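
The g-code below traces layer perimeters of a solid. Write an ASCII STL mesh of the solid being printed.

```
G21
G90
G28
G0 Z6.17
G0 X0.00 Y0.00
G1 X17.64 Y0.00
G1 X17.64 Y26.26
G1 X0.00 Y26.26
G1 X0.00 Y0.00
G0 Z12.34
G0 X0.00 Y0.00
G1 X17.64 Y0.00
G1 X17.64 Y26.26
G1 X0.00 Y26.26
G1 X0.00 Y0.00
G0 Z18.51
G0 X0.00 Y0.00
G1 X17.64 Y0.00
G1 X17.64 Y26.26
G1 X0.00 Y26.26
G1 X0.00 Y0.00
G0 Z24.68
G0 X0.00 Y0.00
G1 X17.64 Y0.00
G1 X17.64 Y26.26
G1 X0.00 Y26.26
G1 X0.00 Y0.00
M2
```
solid part
  facet normal 0.0000 0.0000 -1.0000
    outer loop
      vertex 17.64 26.26 0.00
      vertex 17.64 0.00 0.00
      vertex 0.00 0.00 0.00
    endloop
  endfacet
  facet normal 0.0000 0.0000 -1.0000
    outer loop
      vertex 0.00 26.26 0.00
      vertex 17.64 26.26 0.00
      vertex 0.00 0.00 0.00
    endloop
  endfacet
  facet normal 0.0000 0.0000 1.0000
    outer loop
      vertex 0.00 0.00 24.68
      vertex 17.64 0.00 24.68
      vertex 17.64 26.26 24.68
    endloop
  endfacet
  facet normal 0.0000 0.0000 1.0000
    outer loop
      vertex 0.00 0.00 24.68
      vertex 17.64 26.26 24.68
      vertex 0.00 26.26 24.68
    endloop
  endfacet
  facet normal 0.0000 -1.0000 0.0000
    outer loop
      vertex 0.00 0.00 0.00
      vertex 17.64 0.00 0.00
      vertex 17.64 0.00 24.68
    endloop
  endfacet
  facet normal 0.0000 -1.0000 0.0000
    outer loop
      vertex 0.00 0.00 0.00
      vertex 17.64 0.00 24.68
      vertex 0.00 0.00 24.68
    endloop
  endfacet
  facet normal 0.0000 1.0000 0.0000
    outer loop
      vertex 17.64 26.26 24.68
      vertex 17.64 26.26 0.00
      vertex 0.00 26.26 0.00
    endloop
  endfacet
  facet normal 0.0000 1.0000 0.0000
    outer loop
      vertex 0.00 26.26 24.68
      vertex 17.64 26.26 24.68
      vertex 0.00 26.26 0.00
    endloop
  endfacet
  facet normal -1.0000 0.0000 0.0000
    outer loop
      vertex 0.00 26.26 24.68
      vertex 0.00 26.26 0.00
      vertex 0.00 0.00 0.00
    endloop
  endfacet
  facet normal -1.0000 0.0000 0.0000
    outer loop
      vertex 0.00 0.00 24.68
      vertex 0.00 26.26 24.68
      vertex 0.00 0.00 0.00
    endloop
  endfacet
  facet normal 1.0000 0.0000 0.0000
    outer loop
      vertex 17.64 0.00 0.00
      vertex 17.64 26.26 0.00
      vertex 17.64 26.26 24.68
    endloop
  endfacet
  facet normal 1.0000 0.0000 0.0000
    outer loop
      vertex 17.64 0.00 0.00
      vertex 17.64 26.26 24.68
      vertex 17.64 0.00 24.68
    endloop
  endfacet
endsolid part

The G0 Z moves step by Δz≈6.17 mm. Every layer's G1 loop is the same polygon, so the solid is a straight extrusion of it from z=0 to z≈24.7. Closing with flat bottom and top caps and triangulating gives 12 facets — a rectangular box, roughly 17.6 × 26.3 mm footprint and 24.7 mm tall.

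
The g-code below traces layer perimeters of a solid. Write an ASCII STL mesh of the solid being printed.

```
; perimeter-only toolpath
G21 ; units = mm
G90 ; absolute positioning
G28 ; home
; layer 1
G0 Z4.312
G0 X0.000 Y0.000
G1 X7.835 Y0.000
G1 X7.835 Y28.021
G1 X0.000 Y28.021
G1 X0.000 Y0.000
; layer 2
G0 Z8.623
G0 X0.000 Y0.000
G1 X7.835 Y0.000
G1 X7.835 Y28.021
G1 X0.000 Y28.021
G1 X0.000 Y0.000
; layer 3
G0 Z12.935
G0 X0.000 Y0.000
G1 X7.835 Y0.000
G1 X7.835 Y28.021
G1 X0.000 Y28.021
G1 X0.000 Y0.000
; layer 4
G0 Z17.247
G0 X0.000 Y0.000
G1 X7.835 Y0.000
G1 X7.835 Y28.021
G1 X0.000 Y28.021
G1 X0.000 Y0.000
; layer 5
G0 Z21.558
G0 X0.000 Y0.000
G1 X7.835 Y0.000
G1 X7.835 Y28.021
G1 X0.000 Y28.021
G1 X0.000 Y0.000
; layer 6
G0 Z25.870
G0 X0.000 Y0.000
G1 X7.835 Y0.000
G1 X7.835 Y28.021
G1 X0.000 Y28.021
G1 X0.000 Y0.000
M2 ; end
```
solid part
  facet normal 0.0000 0.0000 -1.0000
    outer loop
      vertex 7.835 28.021 0.000
      vertex 7.835 0.000 0.000
      vertex 0.000 0.000 0.000
    endloop
  endfacet
  facet normal 0.0000 0.0000 -1.0000
    outer loop
      vertex 0.000 28.021 0.000
      vertex 7.835 28.021 0.000
      vertex 0.000 0.000 0.000
    endloop
  endfacet
  facet normal 0.0000 0.0000 1.0000
    outer loop
      vertex 0.000 0.000 25.870
      vertex 7.835 0.000 25.870
      vertex 7.835 28.021 25.870
    endloop
  endfacet
  facet normal 0.0000 0.0000 1.0000
    outer loop
      vertex 0.000 0.000 25.870
      vertex 7.835 28.021 25.870
      vertex 0.000 28.021 25.870
    endloop
  endfacet
  facet normal 0.0000 -1.0000 0.0000
    outer loop
      vertex 0.000 0.000 0.000
      vertex 7.835 0.000 0.000
      vertex 7.835 0.000 25.870
    endloop
  endfacet
  facet normal 0.0000 -1.0000 0.0000
    outer loop
      vertex 0.000 0.000 0.000
      vertex 7.835 0.000 25.870
      vertex 0.000 0.000 25.870
    endloop
  endfacet
  facet normal 0.0000 1.0000 0.0000
    outer loop
      vertex 7.835 28.021 25.870
      vertex 7.835 28.021 0.000
      vertex 0.000 28.021 0.000
    endloop
  endfacet
  facet normal 0.0000 1.0000 0.0000
    outer loop
      vertex 0.000 28.021 25.870
      vertex 7.835 28.021 25.870
      vertex 0.000 28.021 0.000
    endloop
  endfacet
  facet normal -1.0000 0.0000 0.0000
    outer loop
      vertex 0.000 28.021 25.870
      vertex 0.000 28.021 0.000
      vertex 0.000 0.000 0.000
    endloop
  endfacet
  facet normal -1.0000 0.0000 0.0000
    outer loop
      vertex 0.000 0.000 25.870
      vertex 0.000 28.021 25.870
      vertex 0.000 0.000 0.000
    endloop
  endfacet
  facet normal 1.0000 0.0000 0.0000
    outer loop
      vertex 7.835 0.000 0.000
      vertex 7.835 28.021 0.000
      vertex 7.835 28.021 25.870
    endloop
  endfacet
  facet normal 1.0000 0.0000 0.0000
    outer loop
      vertex 7.835 0.000 0.000
      vertex 7.835 28.021 25.870
      vertex 7.835 0.000 25.870
    endloop
  endfacet
endsolid part

The G0 Z moves step by Δz≈4.312 mm. Every layer's G1 loop is the same polygon, so the solid is a straight extrusion of it from z=0 to z≈25.9. Closing with flat bottom and top caps and triangulating gives 12 facets — a rectangular box, roughly 7.83 × 28 mm footprint and 25.9 mm tall.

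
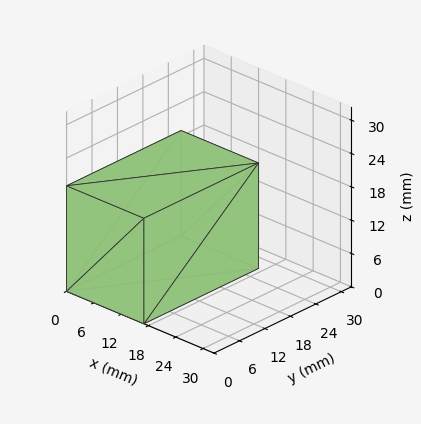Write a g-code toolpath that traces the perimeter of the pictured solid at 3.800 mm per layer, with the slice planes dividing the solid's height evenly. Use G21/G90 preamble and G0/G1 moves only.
Reading the render: the shape is a rectangular box, roughly 17 × 27 mm footprint and 19 mm tall (dimensions read to the nearest mm from the axis ticks). For the g-code, the solid's height is divided into equal slices at the stated Δz and each level perimeter traced with G1 moves after a G0 lift.

; perimeter-only toolpath
G21 ; units = mm
G90 ; absolute positioning
G28 ; home
; layer 1
G0 Z3.800
G0 X0.000 Y0.000
G1 X17.000 Y0.000
G1 X17.000 Y27.000
G1 X0.000 Y27.000
G1 X0.000 Y0.000
; layer 2
G0 Z7.600
G0 X0.000 Y0.000
G1 X17.000 Y0.000
G1 X17.000 Y27.000
G1 X0.000 Y27.000
G1 X0.000 Y0.000
; layer 3
G0 Z11.400
G0 X0.000 Y0.000
G1 X17.000 Y0.000
G1 X17.000 Y27.000
G1 X0.000 Y27.000
G1 X0.000 Y0.000
; layer 4
G0 Z15.200
G0 X0.000 Y0.000
G1 X17.000 Y0.000
G1 X17.000 Y27.000
G1 X0.000 Y27.000
G1 X0.000 Y0.000
; layer 5
G0 Z19.000
G0 X0.000 Y0.000
G1 X17.000 Y0.000
G1 X17.000 Y27.000
G1 X0.000 Y27.000
G1 X0.000 Y0.000
M2 ; end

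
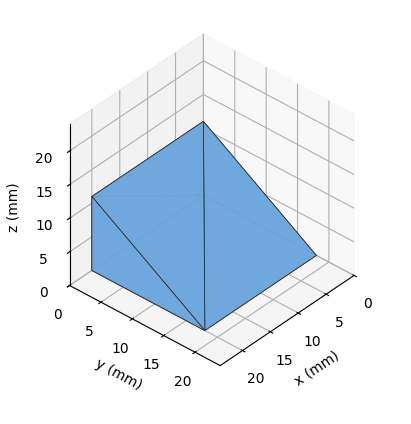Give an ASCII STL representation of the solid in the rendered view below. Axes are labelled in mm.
Reading the render: the shape is a wedge (ramp): 20 × 18 mm base, rising to 11 mm along the y=0 edge and sloping linearly to z=0 at y=18 (dimensions read to the nearest mm from the axis ticks). For the STL, each face is triangulated and given an outward normal.

solid part
  facet normal 0.0000 0.0000 -1.0000
    outer loop
      vertex 20.0 18.0 0.0
      vertex 20.0 0.0 0.0
      vertex 0.0 0.0 0.0
    endloop
  endfacet
  facet normal 0.0000 0.0000 -1.0000
    outer loop
      vertex 0.0 18.0 0.0
      vertex 20.0 18.0 0.0
      vertex 0.0 0.0 0.0
    endloop
  endfacet
  facet normal 0.0000 -1.0000 0.0000
    outer loop
      vertex 0.0 0.0 0.0
      vertex 20.0 0.0 0.0
      vertex 20.0 0.0 11.0
    endloop
  endfacet
  facet normal 0.0000 -1.0000 0.0000
    outer loop
      vertex 0.0 0.0 0.0
      vertex 20.0 0.0 11.0
      vertex 0.0 0.0 11.0
    endloop
  endfacet
  facet normal 0.0000 0.5215 0.8533
    outer loop
      vertex 0.0 0.0 11.0
      vertex 20.0 0.0 11.0
      vertex 20.0 18.0 0.0
    endloop
  endfacet
  facet normal 0.0000 0.5215 0.8533
    outer loop
      vertex 0.0 0.0 11.0
      vertex 20.0 18.0 0.0
      vertex 0.0 18.0 0.0
    endloop
  endfacet
  facet normal -1.0000 0.0000 0.0000
    outer loop
      vertex 0.0 0.0 11.0
      vertex 0.0 18.0 0.0
      vertex 0.0 0.0 0.0
    endloop
  endfacet
  facet normal 1.0000 0.0000 0.0000
    outer loop
      vertex 20.0 0.0 0.0
      vertex 20.0 18.0 0.0
      vertex 20.0 0.0 11.0
    endloop
  endfacet
endsolid part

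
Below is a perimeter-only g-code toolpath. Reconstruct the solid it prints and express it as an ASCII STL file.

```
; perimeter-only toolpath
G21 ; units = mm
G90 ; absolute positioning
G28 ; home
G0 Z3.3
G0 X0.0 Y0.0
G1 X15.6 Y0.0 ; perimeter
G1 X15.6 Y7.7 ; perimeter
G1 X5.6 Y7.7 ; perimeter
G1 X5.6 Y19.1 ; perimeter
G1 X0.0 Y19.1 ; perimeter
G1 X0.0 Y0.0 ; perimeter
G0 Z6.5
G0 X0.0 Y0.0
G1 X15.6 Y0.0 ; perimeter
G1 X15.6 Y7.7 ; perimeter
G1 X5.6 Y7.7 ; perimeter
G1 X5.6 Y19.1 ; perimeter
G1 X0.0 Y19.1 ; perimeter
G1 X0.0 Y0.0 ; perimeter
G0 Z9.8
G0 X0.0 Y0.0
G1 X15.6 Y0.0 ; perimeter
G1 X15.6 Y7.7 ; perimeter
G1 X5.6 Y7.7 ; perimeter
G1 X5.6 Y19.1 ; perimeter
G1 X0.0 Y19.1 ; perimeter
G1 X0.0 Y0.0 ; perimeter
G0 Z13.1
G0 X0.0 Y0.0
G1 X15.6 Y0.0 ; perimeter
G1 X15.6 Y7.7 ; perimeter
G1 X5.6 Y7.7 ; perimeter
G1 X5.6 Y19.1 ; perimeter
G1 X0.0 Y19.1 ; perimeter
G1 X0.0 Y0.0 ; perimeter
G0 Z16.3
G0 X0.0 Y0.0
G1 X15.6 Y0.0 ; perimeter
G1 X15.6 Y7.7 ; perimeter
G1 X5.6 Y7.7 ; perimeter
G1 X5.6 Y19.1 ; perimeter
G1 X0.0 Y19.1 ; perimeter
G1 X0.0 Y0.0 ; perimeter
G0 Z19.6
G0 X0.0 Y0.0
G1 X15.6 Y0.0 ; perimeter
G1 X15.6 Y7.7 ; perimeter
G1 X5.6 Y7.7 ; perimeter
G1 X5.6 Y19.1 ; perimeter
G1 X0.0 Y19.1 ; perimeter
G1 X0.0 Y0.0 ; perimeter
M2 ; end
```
solid part
  facet normal 0.0000 0.0000 -1.0000
    outer loop
      vertex 15.6 7.7 0.0
      vertex 15.6 0.0 0.0
      vertex 0.0 0.0 0.0
    endloop
  endfacet
  facet normal 0.0000 0.0000 -1.0000
    outer loop
      vertex 5.6 7.7 0.0
      vertex 15.6 7.7 0.0
      vertex 0.0 0.0 0.0
    endloop
  endfacet
  facet normal 0.0000 0.0000 -1.0000
    outer loop
      vertex 5.6 19.1 0.0
      vertex 5.6 7.7 0.0
      vertex 0.0 0.0 0.0
    endloop
  endfacet
  facet normal 0.0000 0.0000 -1.0000
    outer loop
      vertex 0.0 19.1 0.0
      vertex 5.6 19.1 0.0
      vertex 0.0 0.0 0.0
    endloop
  endfacet
  facet normal 0.0000 0.0000 1.0000
    outer loop
      vertex 0.0 0.0 19.6
      vertex 15.6 0.0 19.6
      vertex 15.6 7.7 19.6
    endloop
  endfacet
  facet normal 0.0000 0.0000 1.0000
    outer loop
      vertex 0.0 0.0 19.6
      vertex 15.6 7.7 19.6
      vertex 5.6 7.7 19.6
    endloop
  endfacet
  facet normal 0.0000 0.0000 1.0000
    outer loop
      vertex 0.0 0.0 19.6
      vertex 5.6 7.7 19.6
      vertex 5.6 19.1 19.6
    endloop
  endfacet
  facet normal 0.0000 0.0000 1.0000
    outer loop
      vertex 0.0 0.0 19.6
      vertex 5.6 19.1 19.6
      vertex 0.0 19.1 19.6
    endloop
  endfacet
  facet normal 0.0000 -1.0000 0.0000
    outer loop
      vertex 0.0 0.0 0.0
      vertex 15.6 0.0 0.0
      vertex 15.6 0.0 19.6
    endloop
  endfacet
  facet normal 0.0000 -1.0000 0.0000
    outer loop
      vertex 0.0 0.0 0.0
      vertex 15.6 0.0 19.6
      vertex 0.0 0.0 19.6
    endloop
  endfacet
  facet normal 1.0000 0.0000 0.0000
    outer loop
      vertex 15.6 0.0 0.0
      vertex 15.6 7.7 0.0
      vertex 15.6 7.7 19.6
    endloop
  endfacet
  facet normal 1.0000 0.0000 0.0000
    outer loop
      vertex 15.6 0.0 0.0
      vertex 15.6 7.7 19.6
      vertex 15.6 0.0 19.6
    endloop
  endfacet
  facet normal 0.0000 1.0000 0.0000
    outer loop
      vertex 15.6 7.7 0.0
      vertex 5.6 7.7 0.0
      vertex 5.6 7.7 19.6
    endloop
  endfacet
  facet normal 0.0000 1.0000 0.0000
    outer loop
      vertex 15.6 7.7 0.0
      vertex 5.6 7.7 19.6
      vertex 15.6 7.7 19.6
    endloop
  endfacet
  facet normal 1.0000 0.0000 0.0000
    outer loop
      vertex 5.6 7.7 0.0
      vertex 5.6 19.1 0.0
      vertex 5.6 19.1 19.6
    endloop
  endfacet
  facet normal 1.0000 0.0000 0.0000
    outer loop
      vertex 5.6 7.7 0.0
      vertex 5.6 19.1 19.6
      vertex 5.6 7.7 19.6
    endloop
  endfacet
  facet normal 0.0000 1.0000 0.0000
    outer loop
      vertex 5.6 19.1 0.0
      vertex 0.0 19.1 0.0
      vertex 0.0 19.1 19.6
    endloop
  endfacet
  facet normal 0.0000 1.0000 0.0000
    outer loop
      vertex 5.6 19.1 0.0
      vertex 0.0 19.1 19.6
      vertex 5.6 19.1 19.6
    endloop
  endfacet
  facet normal -1.0000 0.0000 0.0000
    outer loop
      vertex 0.0 19.1 0.0
      vertex 0.0 0.0 0.0
      vertex 0.0 0.0 19.6
    endloop
  endfacet
  facet normal -1.0000 0.0000 0.0000
    outer loop
      vertex 0.0 19.1 0.0
      vertex 0.0 0.0 19.6
      vertex 0.0 19.1 19.6
    endloop
  endfacet
endsolid part

The G0 Z moves step by Δz≈3.3 mm. Every layer's G1 loop is the same polygon, so the solid is a straight extrusion of it from z=0 to z≈19.6. Closing with flat bottom and top caps and triangulating gives 20 facets — an L-shaped prism: outer 15.6 × 19.1 mm, arm thicknesses ≈ 7.7 mm (horizontal) and 5.6 mm (vertical), extruded 19.6 mm in z.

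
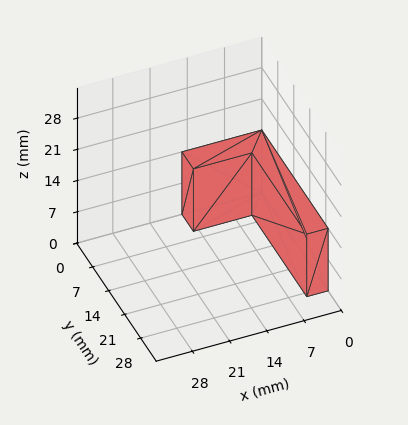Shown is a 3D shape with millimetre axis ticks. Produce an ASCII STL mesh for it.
Reading the render: the shape is an L-shaped prism: outer 15 × 29 mm, arm thicknesses ≈ 5 mm (horizontal) and 4 mm (vertical), extruded 14 mm in z (dimensions read to the nearest mm from the axis ticks). For the STL, each face is triangulated and given an outward normal.

solid part
  facet normal 0.0000 0.0000 -1.0000
    outer loop
      vertex 15.0 5.0 0.0
      vertex 15.0 0.0 0.0
      vertex 0.0 0.0 0.0
    endloop
  endfacet
  facet normal 0.0000 0.0000 -1.0000
    outer loop
      vertex 4.0 5.0 0.0
      vertex 15.0 5.0 0.0
      vertex 0.0 0.0 0.0
    endloop
  endfacet
  facet normal 0.0000 0.0000 -1.0000
    outer loop
      vertex 4.0 29.0 0.0
      vertex 4.0 5.0 0.0
      vertex 0.0 0.0 0.0
    endloop
  endfacet
  facet normal 0.0000 0.0000 -1.0000
    outer loop
      vertex 0.0 29.0 0.0
      vertex 4.0 29.0 0.0
      vertex 0.0 0.0 0.0
    endloop
  endfacet
  facet normal 0.0000 0.0000 1.0000
    outer loop
      vertex 0.0 0.0 14.0
      vertex 15.0 0.0 14.0
      vertex 15.0 5.0 14.0
    endloop
  endfacet
  facet normal 0.0000 0.0000 1.0000
    outer loop
      vertex 0.0 0.0 14.0
      vertex 15.0 5.0 14.0
      vertex 4.0 5.0 14.0
    endloop
  endfacet
  facet normal 0.0000 0.0000 1.0000
    outer loop
      vertex 0.0 0.0 14.0
      vertex 4.0 5.0 14.0
      vertex 4.0 29.0 14.0
    endloop
  endfacet
  facet normal 0.0000 0.0000 1.0000
    outer loop
      vertex 0.0 0.0 14.0
      vertex 4.0 29.0 14.0
      vertex 0.0 29.0 14.0
    endloop
  endfacet
  facet normal 0.0000 -1.0000 0.0000
    outer loop
      vertex 0.0 0.0 0.0
      vertex 15.0 0.0 0.0
      vertex 15.0 0.0 14.0
    endloop
  endfacet
  facet normal 0.0000 -1.0000 0.0000
    outer loop
      vertex 0.0 0.0 0.0
      vertex 15.0 0.0 14.0
      vertex 0.0 0.0 14.0
    endloop
  endfacet
  facet normal 1.0000 0.0000 0.0000
    outer loop
      vertex 15.0 0.0 0.0
      vertex 15.0 5.0 0.0
      vertex 15.0 5.0 14.0
    endloop
  endfacet
  facet normal 1.0000 0.0000 0.0000
    outer loop
      vertex 15.0 0.0 0.0
      vertex 15.0 5.0 14.0
      vertex 15.0 0.0 14.0
    endloop
  endfacet
  facet normal 0.0000 1.0000 0.0000
    outer loop
      vertex 15.0 5.0 0.0
      vertex 4.0 5.0 0.0
      vertex 4.0 5.0 14.0
    endloop
  endfacet
  facet normal 0.0000 1.0000 0.0000
    outer loop
      vertex 15.0 5.0 0.0
      vertex 4.0 5.0 14.0
      vertex 15.0 5.0 14.0
    endloop
  endfacet
  facet normal 1.0000 0.0000 0.0000
    outer loop
      vertex 4.0 5.0 0.0
      vertex 4.0 29.0 0.0
      vertex 4.0 29.0 14.0
    endloop
  endfacet
  facet normal 1.0000 0.0000 0.0000
    outer loop
      vertex 4.0 5.0 0.0
      vertex 4.0 29.0 14.0
      vertex 4.0 5.0 14.0
    endloop
  endfacet
  facet normal 0.0000 1.0000 0.0000
    outer loop
      vertex 4.0 29.0 0.0
      vertex 0.0 29.0 0.0
      vertex 0.0 29.0 14.0
    endloop
  endfacet
  facet normal 0.0000 1.0000 0.0000
    outer loop
      vertex 4.0 29.0 0.0
      vertex 0.0 29.0 14.0
      vertex 4.0 29.0 14.0
    endloop
  endfacet
  facet normal -1.0000 0.0000 0.0000
    outer loop
      vertex 0.0 29.0 0.0
      vertex 0.0 0.0 0.0
      vertex 0.0 0.0 14.0
    endloop
  endfacet
  facet normal -1.0000 0.0000 0.0000
    outer loop
      vertex 0.0 29.0 0.0
      vertex 0.0 0.0 14.0
      vertex 0.0 29.0 14.0
    endloop
  endfacet
endsolid part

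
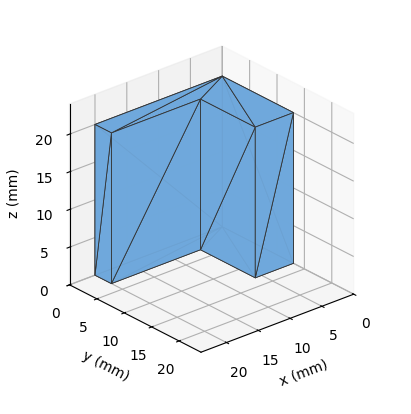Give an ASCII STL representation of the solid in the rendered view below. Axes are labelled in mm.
Reading the render: the shape is an L-shaped prism: outer 20 × 13 mm, arm thicknesses ≈ 3 mm (horizontal) and 6 mm (vertical), extruded 20 mm in z (dimensions read to the nearest mm from the axis ticks). For the STL, each face is triangulated and given an outward normal.

solid part
  facet normal 0.0000 0.0000 -1.0000
    outer loop
      vertex 20.00 3.00 0.00
      vertex 20.00 0.00 0.00
      vertex 0.00 0.00 0.00
    endloop
  endfacet
  facet normal 0.0000 0.0000 -1.0000
    outer loop
      vertex 6.00 3.00 0.00
      vertex 20.00 3.00 0.00
      vertex 0.00 0.00 0.00
    endloop
  endfacet
  facet normal 0.0000 0.0000 -1.0000
    outer loop
      vertex 6.00 13.00 0.00
      vertex 6.00 3.00 0.00
      vertex 0.00 0.00 0.00
    endloop
  endfacet
  facet normal 0.0000 0.0000 -1.0000
    outer loop
      vertex 0.00 13.00 0.00
      vertex 6.00 13.00 0.00
      vertex 0.00 0.00 0.00
    endloop
  endfacet
  facet normal 0.0000 0.0000 1.0000
    outer loop
      vertex 0.00 0.00 20.00
      vertex 20.00 0.00 20.00
      vertex 20.00 3.00 20.00
    endloop
  endfacet
  facet normal 0.0000 0.0000 1.0000
    outer loop
      vertex 0.00 0.00 20.00
      vertex 20.00 3.00 20.00
      vertex 6.00 3.00 20.00
    endloop
  endfacet
  facet normal 0.0000 0.0000 1.0000
    outer loop
      vertex 0.00 0.00 20.00
      vertex 6.00 3.00 20.00
      vertex 6.00 13.00 20.00
    endloop
  endfacet
  facet normal 0.0000 0.0000 1.0000
    outer loop
      vertex 0.00 0.00 20.00
      vertex 6.00 13.00 20.00
      vertex 0.00 13.00 20.00
    endloop
  endfacet
  facet normal 0.0000 -1.0000 0.0000
    outer loop
      vertex 0.00 0.00 0.00
      vertex 20.00 0.00 0.00
      vertex 20.00 0.00 20.00
    endloop
  endfacet
  facet normal 0.0000 -1.0000 0.0000
    outer loop
      vertex 0.00 0.00 0.00
      vertex 20.00 0.00 20.00
      vertex 0.00 0.00 20.00
    endloop
  endfacet
  facet normal 1.0000 0.0000 0.0000
    outer loop
      vertex 20.00 0.00 0.00
      vertex 20.00 3.00 0.00
      vertex 20.00 3.00 20.00
    endloop
  endfacet
  facet normal 1.0000 0.0000 0.0000
    outer loop
      vertex 20.00 0.00 0.00
      vertex 20.00 3.00 20.00
      vertex 20.00 0.00 20.00
    endloop
  endfacet
  facet normal 0.0000 1.0000 0.0000
    outer loop
      vertex 20.00 3.00 0.00
      vertex 6.00 3.00 0.00
      vertex 6.00 3.00 20.00
    endloop
  endfacet
  facet normal 0.0000 1.0000 0.0000
    outer loop
      vertex 20.00 3.00 0.00
      vertex 6.00 3.00 20.00
      vertex 20.00 3.00 20.00
    endloop
  endfacet
  facet normal 1.0000 0.0000 0.0000
    outer loop
      vertex 6.00 3.00 0.00
      vertex 6.00 13.00 0.00
      vertex 6.00 13.00 20.00
    endloop
  endfacet
  facet normal 1.0000 0.0000 0.0000
    outer loop
      vertex 6.00 3.00 0.00
      vertex 6.00 13.00 20.00
      vertex 6.00 3.00 20.00
    endloop
  endfacet
  facet normal 0.0000 1.0000 0.0000
    outer loop
      vertex 6.00 13.00 0.00
      vertex 0.00 13.00 0.00
      vertex 0.00 13.00 20.00
    endloop
  endfacet
  facet normal 0.0000 1.0000 0.0000
    outer loop
      vertex 6.00 13.00 0.00
      vertex 0.00 13.00 20.00
      vertex 6.00 13.00 20.00
    endloop
  endfacet
  facet normal -1.0000 0.0000 0.0000
    outer loop
      vertex 0.00 13.00 0.00
      vertex 0.00 0.00 0.00
      vertex 0.00 0.00 20.00
    endloop
  endfacet
  facet normal -1.0000 0.0000 0.0000
    outer loop
      vertex 0.00 13.00 0.00
      vertex 0.00 0.00 20.00
      vertex 0.00 13.00 20.00
    endloop
  endfacet
endsolid part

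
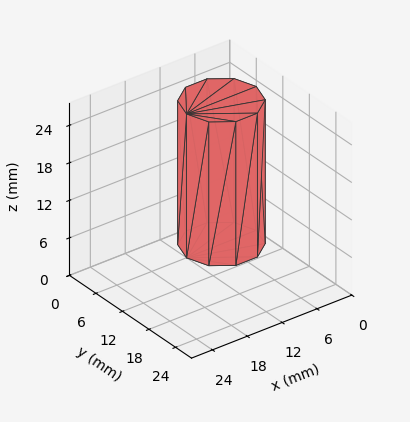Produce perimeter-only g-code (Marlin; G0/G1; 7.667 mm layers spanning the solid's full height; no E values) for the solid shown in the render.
Reading the render: the shape is a regular 10-sided prism (a cylinder approximated with 10 flat sides), circumscribed radius ≈ 6 mm, height ≈ 23 mm (dimensions read to the nearest mm from the axis ticks). For the g-code, the solid's height is divided into equal slices at the stated Δz and each level perimeter traced with G1 moves after a G0 lift.

; perimeter-only toolpath
G21 ; units = mm
G90 ; absolute positioning
G28 ; home
; layer 1
G0 Z7.667
G0 X12.000 Y6.000
G1 X10.854 Y9.527
G1 X7.854 Y11.706
G1 X4.146 Y11.706
G1 X1.146 Y9.527
G1 X0.000 Y6.000
G1 X1.146 Y2.473
G1 X4.146 Y0.294
G1 X7.854 Y0.294
G1 X10.854 Y2.473
G1 X12.000 Y6.000
; layer 2
G0 Z15.333
G0 X12.000 Y6.000
G1 X10.854 Y9.527
G1 X7.854 Y11.706
G1 X4.146 Y11.706
G1 X1.146 Y9.527
G1 X0.000 Y6.000
G1 X1.146 Y2.473
G1 X4.146 Y0.294
G1 X7.854 Y0.294
G1 X10.854 Y2.473
G1 X12.000 Y6.000
; layer 3
G0 Z23.000
G0 X12.000 Y6.000
G1 X10.854 Y9.527
G1 X7.854 Y11.706
G1 X4.146 Y11.706
G1 X1.146 Y9.527
G1 X0.000 Y6.000
G1 X1.146 Y2.473
G1 X4.146 Y0.294
G1 X7.854 Y0.294
G1 X10.854 Y2.473
G1 X12.000 Y6.000
M2 ; end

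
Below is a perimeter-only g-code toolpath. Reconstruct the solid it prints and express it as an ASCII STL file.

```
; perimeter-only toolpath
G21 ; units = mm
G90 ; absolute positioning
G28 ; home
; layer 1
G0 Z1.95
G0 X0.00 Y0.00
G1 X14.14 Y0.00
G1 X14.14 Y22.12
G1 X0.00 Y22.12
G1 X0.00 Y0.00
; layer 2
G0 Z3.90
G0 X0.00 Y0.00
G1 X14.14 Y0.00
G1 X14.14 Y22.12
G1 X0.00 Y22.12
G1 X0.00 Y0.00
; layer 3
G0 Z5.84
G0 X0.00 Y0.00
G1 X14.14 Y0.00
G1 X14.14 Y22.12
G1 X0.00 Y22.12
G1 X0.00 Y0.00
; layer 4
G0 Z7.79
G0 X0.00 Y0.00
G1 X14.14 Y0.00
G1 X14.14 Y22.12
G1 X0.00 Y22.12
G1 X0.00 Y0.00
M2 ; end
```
solid part
  facet normal 0.0000 0.0000 -1.0000
    outer loop
      vertex 14.14 22.12 0.00
      vertex 14.14 0.00 0.00
      vertex 0.00 0.00 0.00
    endloop
  endfacet
  facet normal 0.0000 0.0000 -1.0000
    outer loop
      vertex 0.00 22.12 0.00
      vertex 14.14 22.12 0.00
      vertex 0.00 0.00 0.00
    endloop
  endfacet
  facet normal 0.0000 0.0000 1.0000
    outer loop
      vertex 0.00 0.00 7.79
      vertex 14.14 0.00 7.79
      vertex 14.14 22.12 7.79
    endloop
  endfacet
  facet normal 0.0000 0.0000 1.0000
    outer loop
      vertex 0.00 0.00 7.79
      vertex 14.14 22.12 7.79
      vertex 0.00 22.12 7.79
    endloop
  endfacet
  facet normal 0.0000 -1.0000 0.0000
    outer loop
      vertex 0.00 0.00 0.00
      vertex 14.14 0.00 0.00
      vertex 14.14 0.00 7.79
    endloop
  endfacet
  facet normal 0.0000 -1.0000 0.0000
    outer loop
      vertex 0.00 0.00 0.00
      vertex 14.14 0.00 7.79
      vertex 0.00 0.00 7.79
    endloop
  endfacet
  facet normal 0.0000 1.0000 0.0000
    outer loop
      vertex 14.14 22.12 7.79
      vertex 14.14 22.12 0.00
      vertex 0.00 22.12 0.00
    endloop
  endfacet
  facet normal 0.0000 1.0000 0.0000
    outer loop
      vertex 0.00 22.12 7.79
      vertex 14.14 22.12 7.79
      vertex 0.00 22.12 0.00
    endloop
  endfacet
  facet normal -1.0000 0.0000 0.0000
    outer loop
      vertex 0.00 22.12 7.79
      vertex 0.00 22.12 0.00
      vertex 0.00 0.00 0.00
    endloop
  endfacet
  facet normal -1.0000 0.0000 0.0000
    outer loop
      vertex 0.00 0.00 7.79
      vertex 0.00 22.12 7.79
      vertex 0.00 0.00 0.00
    endloop
  endfacet
  facet normal 1.0000 0.0000 0.0000
    outer loop
      vertex 14.14 0.00 0.00
      vertex 14.14 22.12 0.00
      vertex 14.14 22.12 7.79
    endloop
  endfacet
  facet normal 1.0000 0.0000 0.0000
    outer loop
      vertex 14.14 0.00 0.00
      vertex 14.14 22.12 7.79
      vertex 14.14 0.00 7.79
    endloop
  endfacet
endsolid part

The G0 Z moves step by Δz≈1.95 mm. Every layer's G1 loop is the same polygon, so the solid is a straight extrusion of it from z=0 to z≈7.79. Closing with flat bottom and top caps and triangulating gives 12 facets — a rectangular box, roughly 14.1 × 22.1 mm footprint and 7.79 mm tall.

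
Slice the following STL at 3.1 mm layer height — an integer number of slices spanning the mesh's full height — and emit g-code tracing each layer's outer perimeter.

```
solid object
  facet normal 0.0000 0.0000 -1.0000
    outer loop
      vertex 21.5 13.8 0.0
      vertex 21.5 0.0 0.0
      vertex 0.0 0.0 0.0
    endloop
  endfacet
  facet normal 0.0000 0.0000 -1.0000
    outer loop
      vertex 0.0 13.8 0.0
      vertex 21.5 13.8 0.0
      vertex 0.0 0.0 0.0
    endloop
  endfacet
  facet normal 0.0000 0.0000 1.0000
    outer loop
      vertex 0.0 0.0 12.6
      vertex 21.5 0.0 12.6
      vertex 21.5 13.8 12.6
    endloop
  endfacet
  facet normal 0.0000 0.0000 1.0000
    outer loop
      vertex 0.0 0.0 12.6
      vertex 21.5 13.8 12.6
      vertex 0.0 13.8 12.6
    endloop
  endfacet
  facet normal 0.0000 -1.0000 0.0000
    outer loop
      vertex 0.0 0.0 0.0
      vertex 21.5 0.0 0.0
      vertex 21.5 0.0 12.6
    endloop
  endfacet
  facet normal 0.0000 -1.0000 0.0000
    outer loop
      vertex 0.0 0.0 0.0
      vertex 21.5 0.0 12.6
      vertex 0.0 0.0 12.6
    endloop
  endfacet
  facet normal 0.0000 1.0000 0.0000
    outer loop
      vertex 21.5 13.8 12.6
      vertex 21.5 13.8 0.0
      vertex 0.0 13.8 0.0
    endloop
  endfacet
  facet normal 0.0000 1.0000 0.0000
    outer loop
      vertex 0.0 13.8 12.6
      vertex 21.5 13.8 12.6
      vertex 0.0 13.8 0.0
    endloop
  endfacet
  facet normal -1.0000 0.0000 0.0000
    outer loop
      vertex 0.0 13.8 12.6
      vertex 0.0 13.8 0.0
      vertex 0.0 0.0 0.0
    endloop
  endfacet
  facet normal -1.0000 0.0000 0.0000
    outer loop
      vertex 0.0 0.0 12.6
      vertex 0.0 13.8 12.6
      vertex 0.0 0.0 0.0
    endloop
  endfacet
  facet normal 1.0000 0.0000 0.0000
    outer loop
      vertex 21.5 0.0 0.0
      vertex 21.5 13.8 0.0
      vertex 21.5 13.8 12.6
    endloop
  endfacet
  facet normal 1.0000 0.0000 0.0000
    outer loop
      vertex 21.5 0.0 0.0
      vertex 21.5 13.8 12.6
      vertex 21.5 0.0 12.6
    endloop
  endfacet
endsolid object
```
; perimeter-only toolpath
G21 ; units = mm
G90 ; absolute positioning
G28 ; home
; layer 1
G0 Z3.1
G0 X0.0 Y0.0
G1 X21.5 Y0.0
G1 X21.5 Y13.8
G1 X0.0 Y13.8
G1 X0.0 Y0.0
; layer 2
G0 Z6.3
G0 X0.0 Y0.0
G1 X21.5 Y0.0
G1 X21.5 Y13.8
G1 X0.0 Y13.8
G1 X0.0 Y0.0
; layer 3
G0 Z9.4
G0 X0.0 Y0.0
G1 X21.5 Y0.0
G1 X21.5 Y13.8
G1 X0.0 Y13.8
G1 X0.0 Y0.0
; layer 4
G0 Z12.6
G0 X0.0 Y0.0
G1 X21.5 Y0.0
G1 X21.5 Y13.8
G1 X0.0 Y13.8
G1 X0.0 Y0.0
M2 ; end

The solid is a rectangular box, roughly 21.5 × 13.8 mm footprint and 12.6 mm tall. Slicing at Δz = 3.1 mm — 4 equal slices spanning the solid's height, so layer i sits at z = i·h/4 — gives 4 non-empty perimeters. Each is a 4-segment closed polygon; G0 lifts to the layer z and rapids to the start vertex, then G1 traces the edges.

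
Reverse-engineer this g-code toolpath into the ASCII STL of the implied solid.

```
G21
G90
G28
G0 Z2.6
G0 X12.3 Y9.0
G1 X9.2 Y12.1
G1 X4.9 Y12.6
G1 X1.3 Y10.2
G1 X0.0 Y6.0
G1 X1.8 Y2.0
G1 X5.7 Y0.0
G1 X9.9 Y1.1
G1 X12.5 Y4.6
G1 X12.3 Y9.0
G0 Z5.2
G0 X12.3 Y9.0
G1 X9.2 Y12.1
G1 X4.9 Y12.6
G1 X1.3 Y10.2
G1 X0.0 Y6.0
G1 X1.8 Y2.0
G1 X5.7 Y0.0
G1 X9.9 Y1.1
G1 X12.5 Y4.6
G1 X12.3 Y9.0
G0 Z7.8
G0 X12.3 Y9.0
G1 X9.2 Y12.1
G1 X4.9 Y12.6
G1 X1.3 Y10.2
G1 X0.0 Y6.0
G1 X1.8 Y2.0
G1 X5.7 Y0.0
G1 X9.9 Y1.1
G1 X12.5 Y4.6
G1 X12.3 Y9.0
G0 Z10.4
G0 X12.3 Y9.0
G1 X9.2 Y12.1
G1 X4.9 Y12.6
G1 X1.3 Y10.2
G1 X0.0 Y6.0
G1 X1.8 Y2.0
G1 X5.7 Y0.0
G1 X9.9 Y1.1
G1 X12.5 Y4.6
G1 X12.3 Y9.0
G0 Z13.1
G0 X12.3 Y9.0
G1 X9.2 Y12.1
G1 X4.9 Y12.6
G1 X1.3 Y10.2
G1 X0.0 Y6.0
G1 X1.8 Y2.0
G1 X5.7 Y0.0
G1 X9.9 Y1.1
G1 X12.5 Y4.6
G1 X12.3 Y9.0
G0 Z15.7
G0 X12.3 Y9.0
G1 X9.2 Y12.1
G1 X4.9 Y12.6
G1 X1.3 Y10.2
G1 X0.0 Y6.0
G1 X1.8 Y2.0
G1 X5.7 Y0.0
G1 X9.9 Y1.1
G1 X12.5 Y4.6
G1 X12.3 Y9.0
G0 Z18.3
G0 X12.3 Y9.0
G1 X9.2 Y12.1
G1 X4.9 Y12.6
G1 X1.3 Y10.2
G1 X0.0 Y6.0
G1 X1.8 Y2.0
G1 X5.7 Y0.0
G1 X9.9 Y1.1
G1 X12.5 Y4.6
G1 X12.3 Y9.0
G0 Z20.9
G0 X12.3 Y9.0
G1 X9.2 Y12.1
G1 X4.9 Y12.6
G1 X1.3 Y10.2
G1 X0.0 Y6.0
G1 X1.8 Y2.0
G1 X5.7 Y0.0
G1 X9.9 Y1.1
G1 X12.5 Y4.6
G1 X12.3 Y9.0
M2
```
solid part
  facet normal 0.0000 0.0000 -1.0000
    outer loop
      vertex 4.9 12.6 0.0
      vertex 9.2 12.1 0.0
      vertex 12.3 9.0 0.0
    endloop
  endfacet
  facet normal 0.0000 0.0000 -1.0000
    outer loop
      vertex 1.3 10.2 0.0
      vertex 4.9 12.6 0.0
      vertex 12.3 9.0 0.0
    endloop
  endfacet
  facet normal 0.0000 0.0000 -1.0000
    outer loop
      vertex 0.0 6.0 0.0
      vertex 1.3 10.2 0.0
      vertex 12.3 9.0 0.0
    endloop
  endfacet
  facet normal 0.0000 0.0000 -1.0000
    outer loop
      vertex 1.8 2.0 0.0
      vertex 0.0 6.0 0.0
      vertex 12.3 9.0 0.0
    endloop
  endfacet
  facet normal 0.0000 0.0000 -1.0000
    outer loop
      vertex 5.7 0.0 0.0
      vertex 1.8 2.0 0.0
      vertex 12.3 9.0 0.0
    endloop
  endfacet
  facet normal 0.0000 0.0000 -1.0000
    outer loop
      vertex 9.9 1.1 0.0
      vertex 5.7 0.0 0.0
      vertex 12.3 9.0 0.0
    endloop
  endfacet
  facet normal 0.0000 0.0000 -1.0000
    outer loop
      vertex 12.5 4.6 0.0
      vertex 9.9 1.1 0.0
      vertex 12.3 9.0 0.0
    endloop
  endfacet
  facet normal 0.0000 0.0000 1.0000
    outer loop
      vertex 12.3 9.0 20.9
      vertex 9.2 12.1 20.9
      vertex 4.9 12.6 20.9
    endloop
  endfacet
  facet normal 0.0000 0.0000 1.0000
    outer loop
      vertex 12.3 9.0 20.9
      vertex 4.9 12.6 20.9
      vertex 1.3 10.2 20.9
    endloop
  endfacet
  facet normal 0.0000 0.0000 1.0000
    outer loop
      vertex 12.3 9.0 20.9
      vertex 1.3 10.2 20.9
      vertex 0.0 6.0 20.9
    endloop
  endfacet
  facet normal 0.0000 0.0000 1.0000
    outer loop
      vertex 12.3 9.0 20.9
      vertex 0.0 6.0 20.9
      vertex 1.8 2.0 20.9
    endloop
  endfacet
  facet normal 0.0000 0.0000 1.0000
    outer loop
      vertex 12.3 9.0 20.9
      vertex 1.8 2.0 20.9
      vertex 5.7 0.0 20.9
    endloop
  endfacet
  facet normal 0.0000 0.0000 1.0000
    outer loop
      vertex 12.3 9.0 20.9
      vertex 5.7 0.0 20.9
      vertex 9.9 1.1 20.9
    endloop
  endfacet
  facet normal 0.0000 0.0000 1.0000
    outer loop
      vertex 12.3 9.0 20.9
      vertex 9.9 1.1 20.9
      vertex 12.5 4.6 20.9
    endloop
  endfacet
  facet normal 0.7071 0.7071 0.0000
    outer loop
      vertex 12.3 9.0 0.0
      vertex 9.2 12.1 0.0
      vertex 9.2 12.1 20.9
    endloop
  endfacet
  facet normal 0.7071 0.7071 0.0000
    outer loop
      vertex 12.3 9.0 0.0
      vertex 9.2 12.1 20.9
      vertex 12.3 9.0 20.9
    endloop
  endfacet
  facet normal 0.1155 0.9933 0.0000
    outer loop
      vertex 9.2 12.1 0.0
      vertex 4.9 12.6 0.0
      vertex 4.9 12.6 20.9
    endloop
  endfacet
  facet normal 0.1155 0.9933 0.0000
    outer loop
      vertex 9.2 12.1 0.0
      vertex 4.9 12.6 20.9
      vertex 9.2 12.1 20.9
    endloop
  endfacet
  facet normal -0.5547 0.8321 0.0000
    outer loop
      vertex 4.9 12.6 0.0
      vertex 1.3 10.2 0.0
      vertex 1.3 10.2 20.9
    endloop
  endfacet
  facet normal -0.5547 0.8321 0.0000
    outer loop
      vertex 4.9 12.6 0.0
      vertex 1.3 10.2 20.9
      vertex 4.9 12.6 20.9
    endloop
  endfacet
  facet normal -0.9553 0.2957 0.0000
    outer loop
      vertex 1.3 10.2 0.0
      vertex 0.0 6.0 0.0
      vertex 0.0 6.0 20.9
    endloop
  endfacet
  facet normal -0.9553 0.2957 0.0000
    outer loop
      vertex 1.3 10.2 0.0
      vertex 0.0 6.0 20.9
      vertex 1.3 10.2 20.9
    endloop
  endfacet
  facet normal -0.9119 -0.4104 0.0000
    outer loop
      vertex 0.0 6.0 0.0
      vertex 1.8 2.0 0.0
      vertex 1.8 2.0 20.9
    endloop
  endfacet
  facet normal -0.9119 -0.4104 0.0000
    outer loop
      vertex 0.0 6.0 0.0
      vertex 1.8 2.0 20.9
      vertex 0.0 6.0 20.9
    endloop
  endfacet
  facet normal -0.4563 -0.8898 0.0000
    outer loop
      vertex 1.8 2.0 0.0
      vertex 5.7 0.0 0.0
      vertex 5.7 0.0 20.9
    endloop
  endfacet
  facet normal -0.4563 -0.8898 0.0000
    outer loop
      vertex 1.8 2.0 0.0
      vertex 5.7 0.0 20.9
      vertex 1.8 2.0 20.9
    endloop
  endfacet
  facet normal 0.2534 -0.9674 0.0000
    outer loop
      vertex 5.7 0.0 0.0
      vertex 9.9 1.1 0.0
      vertex 9.9 1.1 20.9
    endloop
  endfacet
  facet normal 0.2534 -0.9674 0.0000
    outer loop
      vertex 5.7 0.0 0.0
      vertex 9.9 1.1 20.9
      vertex 5.7 0.0 20.9
    endloop
  endfacet
  facet normal 0.8027 -0.5963 0.0000
    outer loop
      vertex 9.9 1.1 0.0
      vertex 12.5 4.6 0.0
      vertex 12.5 4.6 20.9
    endloop
  endfacet
  facet normal 0.8027 -0.5963 0.0000
    outer loop
      vertex 9.9 1.1 0.0
      vertex 12.5 4.6 20.9
      vertex 9.9 1.1 20.9
    endloop
  endfacet
  facet normal 0.9990 0.0454 0.0000
    outer loop
      vertex 12.5 4.6 0.0
      vertex 12.3 9.0 0.0
      vertex 12.3 9.0 20.9
    endloop
  endfacet
  facet normal 0.9990 0.0454 0.0000
    outer loop
      vertex 12.5 4.6 0.0
      vertex 12.3 9.0 20.9
      vertex 12.5 4.6 20.9
    endloop
  endfacet
endsolid part

The G0 Z moves step by Δz≈2.6 mm. Every layer's G1 loop is the same polygon, so the solid is a straight extrusion of it from z=0 to z≈20.9. Closing with flat bottom and top caps and triangulating gives 32 facets — a regular 9-sided prism (a cylinder approximated with 9 flat sides), circumscribed radius ≈ 6.4 mm, height ≈ 20.9 mm.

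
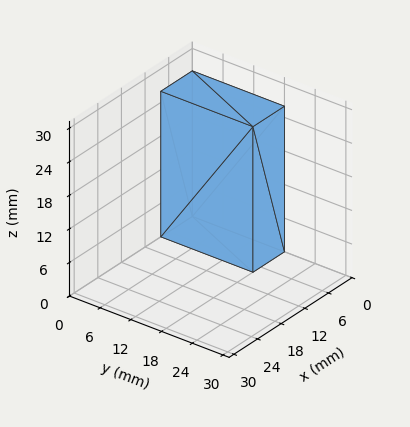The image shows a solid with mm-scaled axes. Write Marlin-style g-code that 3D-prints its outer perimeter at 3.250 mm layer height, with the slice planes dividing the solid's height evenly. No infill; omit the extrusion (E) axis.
Reading the render: the shape is a rectangular box, roughly 8 × 18 mm footprint and 26 mm tall (dimensions read to the nearest mm from the axis ticks). For the g-code, the solid's height is divided into equal slices at the stated Δz and each level perimeter traced with G1 moves after a G0 lift.

; perimeter-only toolpath
G21 ; units = mm
G90 ; absolute positioning
G28 ; home
; layer 1
G0 Z3.250
G0 X0.000 Y0.000
G1 X8.000 Y0.000
G1 X8.000 Y18.000
G1 X0.000 Y18.000
G1 X0.000 Y0.000
; layer 2
G0 Z6.500
G0 X0.000 Y0.000
G1 X8.000 Y0.000
G1 X8.000 Y18.000
G1 X0.000 Y18.000
G1 X0.000 Y0.000
; layer 3
G0 Z9.750
G0 X0.000 Y0.000
G1 X8.000 Y0.000
G1 X8.000 Y18.000
G1 X0.000 Y18.000
G1 X0.000 Y0.000
; layer 4
G0 Z13.000
G0 X0.000 Y0.000
G1 X8.000 Y0.000
G1 X8.000 Y18.000
G1 X0.000 Y18.000
G1 X0.000 Y0.000
; layer 5
G0 Z16.250
G0 X0.000 Y0.000
G1 X8.000 Y0.000
G1 X8.000 Y18.000
G1 X0.000 Y18.000
G1 X0.000 Y0.000
; layer 6
G0 Z19.500
G0 X0.000 Y0.000
G1 X8.000 Y0.000
G1 X8.000 Y18.000
G1 X0.000 Y18.000
G1 X0.000 Y0.000
; layer 7
G0 Z22.750
G0 X0.000 Y0.000
G1 X8.000 Y0.000
G1 X8.000 Y18.000
G1 X0.000 Y18.000
G1 X0.000 Y0.000
; layer 8
G0 Z26.000
G0 X0.000 Y0.000
G1 X8.000 Y0.000
G1 X8.000 Y18.000
G1 X0.000 Y18.000
G1 X0.000 Y0.000
M2 ; end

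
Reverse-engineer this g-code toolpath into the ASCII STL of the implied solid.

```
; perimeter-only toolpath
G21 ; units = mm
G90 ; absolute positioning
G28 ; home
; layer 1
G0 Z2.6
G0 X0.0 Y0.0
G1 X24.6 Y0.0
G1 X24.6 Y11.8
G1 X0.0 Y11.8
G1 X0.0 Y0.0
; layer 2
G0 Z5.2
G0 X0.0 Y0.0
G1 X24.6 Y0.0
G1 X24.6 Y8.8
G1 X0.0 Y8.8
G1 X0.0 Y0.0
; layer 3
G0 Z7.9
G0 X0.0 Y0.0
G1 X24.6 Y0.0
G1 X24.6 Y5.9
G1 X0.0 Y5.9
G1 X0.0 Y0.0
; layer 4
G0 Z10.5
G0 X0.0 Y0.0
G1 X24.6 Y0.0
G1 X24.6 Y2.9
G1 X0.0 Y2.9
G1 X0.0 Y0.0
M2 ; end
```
solid part
  facet normal 0.0000 0.0000 -1.0000
    outer loop
      vertex 24.6 14.7 0.0
      vertex 24.6 0.0 0.0
      vertex 0.0 0.0 0.0
    endloop
  endfacet
  facet normal 0.0000 0.0000 -1.0000
    outer loop
      vertex 0.0 14.7 0.0
      vertex 24.6 14.7 0.0
      vertex 0.0 0.0 0.0
    endloop
  endfacet
  facet normal 0.0000 -1.0000 0.0000
    outer loop
      vertex 0.0 0.0 0.0
      vertex 24.6 0.0 0.0
      vertex 24.6 0.0 13.1
    endloop
  endfacet
  facet normal 0.0000 -1.0000 0.0000
    outer loop
      vertex 0.0 0.0 0.0
      vertex 24.6 0.0 13.1
      vertex 0.0 0.0 13.1
    endloop
  endfacet
  facet normal 0.0000 0.6653 0.7466
    outer loop
      vertex 0.0 0.0 13.1
      vertex 24.6 0.0 13.1
      vertex 24.6 14.7 0.0
    endloop
  endfacet
  facet normal 0.0000 0.6653 0.7466
    outer loop
      vertex 0.0 0.0 13.1
      vertex 24.6 14.7 0.0
      vertex 0.0 14.7 0.0
    endloop
  endfacet
  facet normal -1.0000 0.0000 0.0000
    outer loop
      vertex 0.0 0.0 13.1
      vertex 0.0 14.7 0.0
      vertex 0.0 0.0 0.0
    endloop
  endfacet
  facet normal 1.0000 0.0000 0.0000
    outer loop
      vertex 24.6 0.0 0.0
      vertex 24.6 14.7 0.0
      vertex 24.6 0.0 13.1
    endloop
  endfacet
endsolid part

The G0 Z moves step by Δz≈2.6 mm. The G1 loops shrink linearly with z, so the solid tapers from its base footprint up to z≈13.1. Closing with a flat bottom cap and the tapered top and triangulating gives 8 facets — a wedge (ramp): 24.6 × 14.7 mm base, rising to 13.1 mm along the y=0 edge and sloping linearly to z=0 at y=14.7.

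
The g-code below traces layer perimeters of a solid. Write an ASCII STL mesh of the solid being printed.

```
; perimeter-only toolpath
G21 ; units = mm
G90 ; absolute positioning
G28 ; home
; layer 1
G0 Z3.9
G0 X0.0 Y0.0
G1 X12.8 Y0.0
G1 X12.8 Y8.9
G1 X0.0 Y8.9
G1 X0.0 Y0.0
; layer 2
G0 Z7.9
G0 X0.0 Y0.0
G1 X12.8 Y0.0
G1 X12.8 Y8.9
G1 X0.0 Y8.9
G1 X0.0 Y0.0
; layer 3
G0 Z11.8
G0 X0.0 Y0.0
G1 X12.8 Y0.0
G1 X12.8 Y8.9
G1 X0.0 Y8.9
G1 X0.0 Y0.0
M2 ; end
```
solid part
  facet normal 0.0000 0.0000 -1.0000
    outer loop
      vertex 12.8 8.9 0.0
      vertex 12.8 0.0 0.0
      vertex 0.0 0.0 0.0
    endloop
  endfacet
  facet normal 0.0000 0.0000 -1.0000
    outer loop
      vertex 0.0 8.9 0.0
      vertex 12.8 8.9 0.0
      vertex 0.0 0.0 0.0
    endloop
  endfacet
  facet normal 0.0000 0.0000 1.0000
    outer loop
      vertex 0.0 0.0 11.8
      vertex 12.8 0.0 11.8
      vertex 12.8 8.9 11.8
    endloop
  endfacet
  facet normal 0.0000 0.0000 1.0000
    outer loop
      vertex 0.0 0.0 11.8
      vertex 12.8 8.9 11.8
      vertex 0.0 8.9 11.8
    endloop
  endfacet
  facet normal 0.0000 -1.0000 0.0000
    outer loop
      vertex 0.0 0.0 0.0
      vertex 12.8 0.0 0.0
      vertex 12.8 0.0 11.8
    endloop
  endfacet
  facet normal 0.0000 -1.0000 0.0000
    outer loop
      vertex 0.0 0.0 0.0
      vertex 12.8 0.0 11.8
      vertex 0.0 0.0 11.8
    endloop
  endfacet
  facet normal 0.0000 1.0000 0.0000
    outer loop
      vertex 12.8 8.9 11.8
      vertex 12.8 8.9 0.0
      vertex 0.0 8.9 0.0
    endloop
  endfacet
  facet normal 0.0000 1.0000 0.0000
    outer loop
      vertex 0.0 8.9 11.8
      vertex 12.8 8.9 11.8
      vertex 0.0 8.9 0.0
    endloop
  endfacet
  facet normal -1.0000 0.0000 0.0000
    outer loop
      vertex 0.0 8.9 11.8
      vertex 0.0 8.9 0.0
      vertex 0.0 0.0 0.0
    endloop
  endfacet
  facet normal -1.0000 0.0000 0.0000
    outer loop
      vertex 0.0 0.0 11.8
      vertex 0.0 8.9 11.8
      vertex 0.0 0.0 0.0
    endloop
  endfacet
  facet normal 1.0000 0.0000 0.0000
    outer loop
      vertex 12.8 0.0 0.0
      vertex 12.8 8.9 0.0
      vertex 12.8 8.9 11.8
    endloop
  endfacet
  facet normal 1.0000 0.0000 0.0000
    outer loop
      vertex 12.8 0.0 0.0
      vertex 12.8 8.9 11.8
      vertex 12.8 0.0 11.8
    endloop
  endfacet
endsolid part

The G0 Z moves step by Δz≈3.9 mm. Every layer's G1 loop is the same polygon, so the solid is a straight extrusion of it from z=0 to z≈11.8. Closing with flat bottom and top caps and triangulating gives 12 facets — a rectangular box, roughly 12.8 × 8.9 mm footprint and 11.8 mm tall.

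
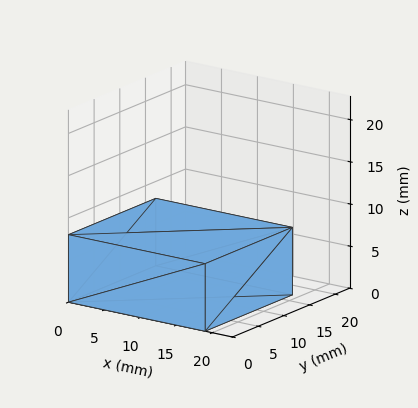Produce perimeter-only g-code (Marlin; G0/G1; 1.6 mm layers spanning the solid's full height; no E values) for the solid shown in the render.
Reading the render: the shape is a rectangular box, roughly 19 × 17 mm footprint and 8 mm tall (dimensions read to the nearest mm from the axis ticks). For the g-code, the solid's height is divided into equal slices at the stated Δz and each level perimeter traced with G1 moves after a G0 lift.

; perimeter-only toolpath
G21 ; units = mm
G90 ; absolute positioning
G28 ; home
; layer 1
G0 Z1.6
G0 X0.0 Y0.0
G1 X19.0 Y0.0
G1 X19.0 Y17.0
G1 X0.0 Y17.0
G1 X0.0 Y0.0
; layer 2
G0 Z3.2
G0 X0.0 Y0.0
G1 X19.0 Y0.0
G1 X19.0 Y17.0
G1 X0.0 Y17.0
G1 X0.0 Y0.0
; layer 3
G0 Z4.8
G0 X0.0 Y0.0
G1 X19.0 Y0.0
G1 X19.0 Y17.0
G1 X0.0 Y17.0
G1 X0.0 Y0.0
; layer 4
G0 Z6.4
G0 X0.0 Y0.0
G1 X19.0 Y0.0
G1 X19.0 Y17.0
G1 X0.0 Y17.0
G1 X0.0 Y0.0
; layer 5
G0 Z8.0
G0 X0.0 Y0.0
G1 X19.0 Y0.0
G1 X19.0 Y17.0
G1 X0.0 Y17.0
G1 X0.0 Y0.0
M2 ; end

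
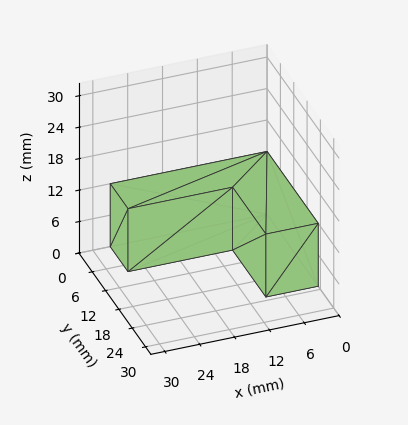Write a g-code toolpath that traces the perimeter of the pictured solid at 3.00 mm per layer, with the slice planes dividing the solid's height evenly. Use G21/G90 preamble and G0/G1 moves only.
Reading the render: the shape is an L-shaped prism: outer 27 × 23 mm, arm thicknesses ≈ 8 mm (horizontal) and 9 mm (vertical), extruded 12 mm in z (dimensions read to the nearest mm from the axis ticks). For the g-code, the solid's height is divided into equal slices at the stated Δz and each level perimeter traced with G1 moves after a G0 lift.

; perimeter-only toolpath
G21 ; units = mm
G90 ; absolute positioning
G28 ; home
; layer 1
G0 Z3.00
G0 X0.00 Y0.00
G1 X27.00 Y0.00
G1 X27.00 Y8.00
G1 X9.00 Y8.00
G1 X9.00 Y23.00
G1 X0.00 Y23.00
G1 X0.00 Y0.00
; layer 2
G0 Z6.00
G0 X0.00 Y0.00
G1 X27.00 Y0.00
G1 X27.00 Y8.00
G1 X9.00 Y8.00
G1 X9.00 Y23.00
G1 X0.00 Y23.00
G1 X0.00 Y0.00
; layer 3
G0 Z9.00
G0 X0.00 Y0.00
G1 X27.00 Y0.00
G1 X27.00 Y8.00
G1 X9.00 Y8.00
G1 X9.00 Y23.00
G1 X0.00 Y23.00
G1 X0.00 Y0.00
; layer 4
G0 Z12.00
G0 X0.00 Y0.00
G1 X27.00 Y0.00
G1 X27.00 Y8.00
G1 X9.00 Y8.00
G1 X9.00 Y23.00
G1 X0.00 Y23.00
G1 X0.00 Y0.00
M2 ; end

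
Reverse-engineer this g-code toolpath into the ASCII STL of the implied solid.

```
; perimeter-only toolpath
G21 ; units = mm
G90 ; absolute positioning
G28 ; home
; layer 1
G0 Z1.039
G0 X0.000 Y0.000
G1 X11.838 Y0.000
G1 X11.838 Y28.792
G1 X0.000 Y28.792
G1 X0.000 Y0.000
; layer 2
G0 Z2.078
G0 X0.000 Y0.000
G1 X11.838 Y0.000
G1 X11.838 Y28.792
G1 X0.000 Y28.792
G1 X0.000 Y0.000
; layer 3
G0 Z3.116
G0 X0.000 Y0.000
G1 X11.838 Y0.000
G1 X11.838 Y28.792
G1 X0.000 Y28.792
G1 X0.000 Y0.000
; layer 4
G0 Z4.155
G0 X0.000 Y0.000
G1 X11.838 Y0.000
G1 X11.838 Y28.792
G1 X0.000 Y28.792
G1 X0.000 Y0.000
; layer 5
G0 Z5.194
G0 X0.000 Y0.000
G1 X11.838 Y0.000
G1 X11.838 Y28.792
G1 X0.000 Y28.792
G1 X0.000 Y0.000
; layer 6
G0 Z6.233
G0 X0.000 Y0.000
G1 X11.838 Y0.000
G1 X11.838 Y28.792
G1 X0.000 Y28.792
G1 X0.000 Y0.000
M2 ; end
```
solid part
  facet normal 0.0000 0.0000 -1.0000
    outer loop
      vertex 11.838 28.792 0.000
      vertex 11.838 0.000 0.000
      vertex 0.000 0.000 0.000
    endloop
  endfacet
  facet normal 0.0000 0.0000 -1.0000
    outer loop
      vertex 0.000 28.792 0.000
      vertex 11.838 28.792 0.000
      vertex 0.000 0.000 0.000
    endloop
  endfacet
  facet normal 0.0000 0.0000 1.0000
    outer loop
      vertex 0.000 0.000 6.233
      vertex 11.838 0.000 6.233
      vertex 11.838 28.792 6.233
    endloop
  endfacet
  facet normal 0.0000 0.0000 1.0000
    outer loop
      vertex 0.000 0.000 6.233
      vertex 11.838 28.792 6.233
      vertex 0.000 28.792 6.233
    endloop
  endfacet
  facet normal 0.0000 -1.0000 0.0000
    outer loop
      vertex 0.000 0.000 0.000
      vertex 11.838 0.000 0.000
      vertex 11.838 0.000 6.233
    endloop
  endfacet
  facet normal 0.0000 -1.0000 0.0000
    outer loop
      vertex 0.000 0.000 0.000
      vertex 11.838 0.000 6.233
      vertex 0.000 0.000 6.233
    endloop
  endfacet
  facet normal 0.0000 1.0000 0.0000
    outer loop
      vertex 11.838 28.792 6.233
      vertex 11.838 28.792 0.000
      vertex 0.000 28.792 0.000
    endloop
  endfacet
  facet normal 0.0000 1.0000 0.0000
    outer loop
      vertex 0.000 28.792 6.233
      vertex 11.838 28.792 6.233
      vertex 0.000 28.792 0.000
    endloop
  endfacet
  facet normal -1.0000 0.0000 0.0000
    outer loop
      vertex 0.000 28.792 6.233
      vertex 0.000 28.792 0.000
      vertex 0.000 0.000 0.000
    endloop
  endfacet
  facet normal -1.0000 0.0000 0.0000
    outer loop
      vertex 0.000 0.000 6.233
      vertex 0.000 28.792 6.233
      vertex 0.000 0.000 0.000
    endloop
  endfacet
  facet normal 1.0000 0.0000 0.0000
    outer loop
      vertex 11.838 0.000 0.000
      vertex 11.838 28.792 0.000
      vertex 11.838 28.792 6.233
    endloop
  endfacet
  facet normal 1.0000 0.0000 0.0000
    outer loop
      vertex 11.838 0.000 0.000
      vertex 11.838 28.792 6.233
      vertex 11.838 0.000 6.233
    endloop
  endfacet
endsolid part

The G0 Z moves step by Δz≈1.039 mm. Every layer's G1 loop is the same polygon, so the solid is a straight extrusion of it from z=0 to z≈6.23. Closing with flat bottom and top caps and triangulating gives 12 facets — a rectangular box, roughly 11.8 × 28.8 mm footprint and 6.23 mm tall.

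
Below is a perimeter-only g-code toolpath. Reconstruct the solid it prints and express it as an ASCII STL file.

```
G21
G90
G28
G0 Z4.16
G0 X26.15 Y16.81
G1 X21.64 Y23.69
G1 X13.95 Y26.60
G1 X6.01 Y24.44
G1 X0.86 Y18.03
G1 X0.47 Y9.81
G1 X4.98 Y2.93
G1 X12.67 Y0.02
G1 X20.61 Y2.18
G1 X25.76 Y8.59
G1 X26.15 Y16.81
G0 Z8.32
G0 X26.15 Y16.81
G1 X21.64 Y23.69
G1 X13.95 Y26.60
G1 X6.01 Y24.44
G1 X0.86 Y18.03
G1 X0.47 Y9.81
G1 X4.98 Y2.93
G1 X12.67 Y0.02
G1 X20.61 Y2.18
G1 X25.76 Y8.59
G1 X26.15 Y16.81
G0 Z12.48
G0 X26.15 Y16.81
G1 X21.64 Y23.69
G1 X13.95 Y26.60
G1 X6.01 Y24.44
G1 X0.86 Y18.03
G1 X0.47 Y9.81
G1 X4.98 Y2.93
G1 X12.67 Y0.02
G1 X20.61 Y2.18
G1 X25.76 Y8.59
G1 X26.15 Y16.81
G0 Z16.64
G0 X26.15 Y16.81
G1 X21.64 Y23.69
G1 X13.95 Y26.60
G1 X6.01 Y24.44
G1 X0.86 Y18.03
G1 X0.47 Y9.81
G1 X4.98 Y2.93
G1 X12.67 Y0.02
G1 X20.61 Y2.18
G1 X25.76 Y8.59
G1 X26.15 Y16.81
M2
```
solid part
  facet normal 0.0000 0.0000 -1.0000
    outer loop
      vertex 13.95 26.60 0.00
      vertex 21.64 23.69 0.00
      vertex 26.15 16.81 0.00
    endloop
  endfacet
  facet normal 0.0000 0.0000 -1.0000
    outer loop
      vertex 6.01 24.44 0.00
      vertex 13.95 26.60 0.00
      vertex 26.15 16.81 0.00
    endloop
  endfacet
  facet normal 0.0000 0.0000 -1.0000
    outer loop
      vertex 0.86 18.03 0.00
      vertex 6.01 24.44 0.00
      vertex 26.15 16.81 0.00
    endloop
  endfacet
  facet normal 0.0000 0.0000 -1.0000
    outer loop
      vertex 0.47 9.81 0.00
      vertex 0.86 18.03 0.00
      vertex 26.15 16.81 0.00
    endloop
  endfacet
  facet normal 0.0000 0.0000 -1.0000
    outer loop
      vertex 4.98 2.93 0.00
      vertex 0.47 9.81 0.00
      vertex 26.15 16.81 0.00
    endloop
  endfacet
  facet normal 0.0000 0.0000 -1.0000
    outer loop
      vertex 12.67 0.02 0.00
      vertex 4.98 2.93 0.00
      vertex 26.15 16.81 0.00
    endloop
  endfacet
  facet normal 0.0000 0.0000 -1.0000
    outer loop
      vertex 20.61 2.18 0.00
      vertex 12.67 0.02 0.00
      vertex 26.15 16.81 0.00
    endloop
  endfacet
  facet normal 0.0000 0.0000 -1.0000
    outer loop
      vertex 25.76 8.59 0.00
      vertex 20.61 2.18 0.00
      vertex 26.15 16.81 0.00
    endloop
  endfacet
  facet normal 0.0000 0.0000 1.0000
    outer loop
      vertex 26.15 16.81 16.64
      vertex 21.64 23.69 16.64
      vertex 13.95 26.60 16.64
    endloop
  endfacet
  facet normal 0.0000 0.0000 1.0000
    outer loop
      vertex 26.15 16.81 16.64
      vertex 13.95 26.60 16.64
      vertex 6.01 24.44 16.64
    endloop
  endfacet
  facet normal 0.0000 0.0000 1.0000
    outer loop
      vertex 26.15 16.81 16.64
      vertex 6.01 24.44 16.64
      vertex 0.86 18.03 16.64
    endloop
  endfacet
  facet normal 0.0000 0.0000 1.0000
    outer loop
      vertex 26.15 16.81 16.64
      vertex 0.86 18.03 16.64
      vertex 0.47 9.81 16.64
    endloop
  endfacet
  facet normal 0.0000 0.0000 1.0000
    outer loop
      vertex 26.15 16.81 16.64
      vertex 0.47 9.81 16.64
      vertex 4.98 2.93 16.64
    endloop
  endfacet
  facet normal 0.0000 0.0000 1.0000
    outer loop
      vertex 26.15 16.81 16.64
      vertex 4.98 2.93 16.64
      vertex 12.67 0.02 16.64
    endloop
  endfacet
  facet normal 0.0000 0.0000 1.0000
    outer loop
      vertex 26.15 16.81 16.64
      vertex 12.67 0.02 16.64
      vertex 20.61 2.18 16.64
    endloop
  endfacet
  facet normal 0.0000 0.0000 1.0000
    outer loop
      vertex 26.15 16.81 16.64
      vertex 20.61 2.18 16.64
      vertex 25.76 8.59 16.64
    endloop
  endfacet
  facet normal 0.8363 0.5482 0.0000
    outer loop
      vertex 26.15 16.81 0.00
      vertex 21.64 23.69 0.00
      vertex 21.64 23.69 16.64
    endloop
  endfacet
  facet normal 0.8363 0.5482 0.0000
    outer loop
      vertex 26.15 16.81 0.00
      vertex 21.64 23.69 16.64
      vertex 26.15 16.81 16.64
    endloop
  endfacet
  facet normal 0.3539 0.9353 0.0000
    outer loop
      vertex 21.64 23.69 0.00
      vertex 13.95 26.60 0.00
      vertex 13.95 26.60 16.64
    endloop
  endfacet
  facet normal 0.3539 0.9353 0.0000
    outer loop
      vertex 21.64 23.69 0.00
      vertex 13.95 26.60 16.64
      vertex 21.64 23.69 16.64
    endloop
  endfacet
  facet normal -0.2625 0.9649 0.0000
    outer loop
      vertex 13.95 26.60 0.00
      vertex 6.01 24.44 0.00
      vertex 6.01 24.44 16.64
    endloop
  endfacet
  facet normal -0.2625 0.9649 0.0000
    outer loop
      vertex 13.95 26.60 0.00
      vertex 6.01 24.44 16.64
      vertex 13.95 26.60 16.64
    endloop
  endfacet
  facet normal -0.7796 0.6263 0.0000
    outer loop
      vertex 6.01 24.44 0.00
      vertex 0.86 18.03 0.00
      vertex 0.86 18.03 16.64
    endloop
  endfacet
  facet normal -0.7796 0.6263 0.0000
    outer loop
      vertex 6.01 24.44 0.00
      vertex 0.86 18.03 16.64
      vertex 6.01 24.44 16.64
    endloop
  endfacet
  facet normal -0.9989 0.0474 0.0000
    outer loop
      vertex 0.86 18.03 0.00
      vertex 0.47 9.81 0.00
      vertex 0.47 9.81 16.64
    endloop
  endfacet
  facet normal -0.9989 0.0474 0.0000
    outer loop
      vertex 0.86 18.03 0.00
      vertex 0.47 9.81 16.64
      vertex 0.86 18.03 16.64
    endloop
  endfacet
  facet normal -0.8363 -0.5482 0.0000
    outer loop
      vertex 0.47 9.81 0.00
      vertex 4.98 2.93 0.00
      vertex 4.98 2.93 16.64
    endloop
  endfacet
  facet normal -0.8363 -0.5482 0.0000
    outer loop
      vertex 0.47 9.81 0.00
      vertex 4.98 2.93 16.64
      vertex 0.47 9.81 16.64
    endloop
  endfacet
  facet normal -0.3539 -0.9353 0.0000
    outer loop
      vertex 4.98 2.93 0.00
      vertex 12.67 0.02 0.00
      vertex 12.67 0.02 16.64
    endloop
  endfacet
  facet normal -0.3539 -0.9353 0.0000
    outer loop
      vertex 4.98 2.93 0.00
      vertex 12.67 0.02 16.64
      vertex 4.98 2.93 16.64
    endloop
  endfacet
  facet normal 0.2625 -0.9649 0.0000
    outer loop
      vertex 12.67 0.02 0.00
      vertex 20.61 2.18 0.00
      vertex 20.61 2.18 16.64
    endloop
  endfacet
  facet normal 0.2625 -0.9649 0.0000
    outer loop
      vertex 12.67 0.02 0.00
      vertex 20.61 2.18 16.64
      vertex 12.67 0.02 16.64
    endloop
  endfacet
  facet normal 0.7796 -0.6263 0.0000
    outer loop
      vertex 20.61 2.18 0.00
      vertex 25.76 8.59 0.00
      vertex 25.76 8.59 16.64
    endloop
  endfacet
  facet normal 0.7796 -0.6263 0.0000
    outer loop
      vertex 20.61 2.18 0.00
      vertex 25.76 8.59 16.64
      vertex 20.61 2.18 16.64
    endloop
  endfacet
  facet normal 0.9989 -0.0474 0.0000
    outer loop
      vertex 25.76 8.59 0.00
      vertex 26.15 16.81 0.00
      vertex 26.15 16.81 16.64
    endloop
  endfacet
  facet normal 0.9989 -0.0474 0.0000
    outer loop
      vertex 25.76 8.59 0.00
      vertex 26.15 16.81 16.64
      vertex 25.76 8.59 16.64
    endloop
  endfacet
endsolid part

The G0 Z moves step by Δz≈4.16 mm. Every layer's G1 loop is the same polygon, so the solid is a straight extrusion of it from z=0 to z≈16.6. Closing with flat bottom and top caps and triangulating gives 36 facets — a regular 10-sided prism (a cylinder approximated with 10 flat sides), circumscribed radius ≈ 13.3 mm, height ≈ 16.6 mm.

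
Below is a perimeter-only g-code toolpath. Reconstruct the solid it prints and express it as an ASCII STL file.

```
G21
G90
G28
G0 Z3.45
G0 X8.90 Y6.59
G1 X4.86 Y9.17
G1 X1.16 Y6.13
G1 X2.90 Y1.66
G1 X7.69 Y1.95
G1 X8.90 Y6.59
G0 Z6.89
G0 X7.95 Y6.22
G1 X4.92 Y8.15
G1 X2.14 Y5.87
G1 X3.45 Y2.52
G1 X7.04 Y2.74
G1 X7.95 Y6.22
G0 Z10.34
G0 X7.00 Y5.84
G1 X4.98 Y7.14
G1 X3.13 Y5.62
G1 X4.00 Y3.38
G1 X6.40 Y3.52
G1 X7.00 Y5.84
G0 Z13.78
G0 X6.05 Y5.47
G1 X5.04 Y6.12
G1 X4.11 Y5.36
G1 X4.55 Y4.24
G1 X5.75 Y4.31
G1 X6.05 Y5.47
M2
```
solid part
  facet normal 0.0000 0.0000 -1.0000
    outer loop
      vertex 0.17 6.39 0.00
      vertex 4.80 10.19 0.00
      vertex 9.85 6.96 0.00
    endloop
  endfacet
  facet normal 0.0000 0.0000 -1.0000
    outer loop
      vertex 2.35 0.80 0.00
      vertex 0.17 6.39 0.00
      vertex 9.85 6.96 0.00
    endloop
  endfacet
  facet normal 0.0000 0.0000 -1.0000
    outer loop
      vertex 8.34 1.16 0.00
      vertex 2.35 0.80 0.00
      vertex 9.85 6.96 0.00
    endloop
  endfacet
  facet normal 0.5240 0.8193 0.2329
    outer loop
      vertex 9.85 6.96 0.00
      vertex 4.80 10.19 0.00
      vertex 5.10 5.10 17.23
    endloop
  endfacet
  facet normal -0.6170 0.7517 0.2328
    outer loop
      vertex 4.80 10.19 0.00
      vertex 0.17 6.39 0.00
      vertex 5.10 5.10 17.23
    endloop
  endfacet
  facet normal -0.9061 -0.3533 0.2328
    outer loop
      vertex 0.17 6.39 0.00
      vertex 2.35 0.80 0.00
      vertex 5.10 5.10 17.23
    endloop
  endfacet
  facet normal 0.0583 -0.9707 0.2330
    outer loop
      vertex 2.35 0.80 0.00
      vertex 8.34 1.16 0.00
      vertex 5.10 5.10 17.23
    endloop
  endfacet
  facet normal 0.9411 -0.2450 0.2330
    outer loop
      vertex 8.34 1.16 0.00
      vertex 9.85 6.96 0.00
      vertex 5.10 5.10 17.23
    endloop
  endfacet
endsolid part

The G0 Z moves step by Δz≈3.45 mm. The G1 loops shrink linearly with z, so the solid tapers from its base footprint up to z≈17.2. Closing with a flat bottom cap and the tapered top and triangulating gives 8 facets — a regular 5-sided pyramid, base circumscribed radius ≈ 5.1 mm, apex at z ≈ 17.2 mm.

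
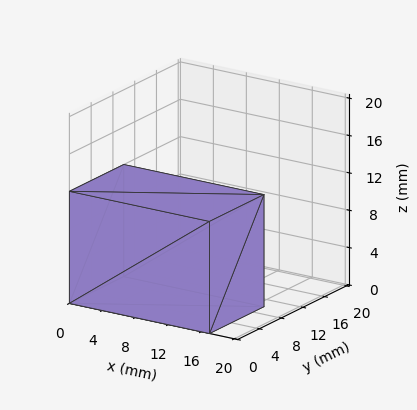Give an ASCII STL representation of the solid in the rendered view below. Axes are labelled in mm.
Reading the render: the shape is a rectangular box, roughly 17 × 10 mm footprint and 12 mm tall (dimensions read to the nearest mm from the axis ticks). For the STL, each face is triangulated and given an outward normal.

solid part
  facet normal 0.0000 0.0000 -1.0000
    outer loop
      vertex 17.00 10.00 0.00
      vertex 17.00 0.00 0.00
      vertex 0.00 0.00 0.00
    endloop
  endfacet
  facet normal 0.0000 0.0000 -1.0000
    outer loop
      vertex 0.00 10.00 0.00
      vertex 17.00 10.00 0.00
      vertex 0.00 0.00 0.00
    endloop
  endfacet
  facet normal 0.0000 0.0000 1.0000
    outer loop
      vertex 0.00 0.00 12.00
      vertex 17.00 0.00 12.00
      vertex 17.00 10.00 12.00
    endloop
  endfacet
  facet normal 0.0000 0.0000 1.0000
    outer loop
      vertex 0.00 0.00 12.00
      vertex 17.00 10.00 12.00
      vertex 0.00 10.00 12.00
    endloop
  endfacet
  facet normal 0.0000 -1.0000 0.0000
    outer loop
      vertex 0.00 0.00 0.00
      vertex 17.00 0.00 0.00
      vertex 17.00 0.00 12.00
    endloop
  endfacet
  facet normal 0.0000 -1.0000 0.0000
    outer loop
      vertex 0.00 0.00 0.00
      vertex 17.00 0.00 12.00
      vertex 0.00 0.00 12.00
    endloop
  endfacet
  facet normal 0.0000 1.0000 0.0000
    outer loop
      vertex 17.00 10.00 12.00
      vertex 17.00 10.00 0.00
      vertex 0.00 10.00 0.00
    endloop
  endfacet
  facet normal 0.0000 1.0000 0.0000
    outer loop
      vertex 0.00 10.00 12.00
      vertex 17.00 10.00 12.00
      vertex 0.00 10.00 0.00
    endloop
  endfacet
  facet normal -1.0000 0.0000 0.0000
    outer loop
      vertex 0.00 10.00 12.00
      vertex 0.00 10.00 0.00
      vertex 0.00 0.00 0.00
    endloop
  endfacet
  facet normal -1.0000 0.0000 0.0000
    outer loop
      vertex 0.00 0.00 12.00
      vertex 0.00 10.00 12.00
      vertex 0.00 0.00 0.00
    endloop
  endfacet
  facet normal 1.0000 0.0000 0.0000
    outer loop
      vertex 17.00 0.00 0.00
      vertex 17.00 10.00 0.00
      vertex 17.00 10.00 12.00
    endloop
  endfacet
  facet normal 1.0000 0.0000 0.0000
    outer loop
      vertex 17.00 0.00 0.00
      vertex 17.00 10.00 12.00
      vertex 17.00 0.00 12.00
    endloop
  endfacet
endsolid part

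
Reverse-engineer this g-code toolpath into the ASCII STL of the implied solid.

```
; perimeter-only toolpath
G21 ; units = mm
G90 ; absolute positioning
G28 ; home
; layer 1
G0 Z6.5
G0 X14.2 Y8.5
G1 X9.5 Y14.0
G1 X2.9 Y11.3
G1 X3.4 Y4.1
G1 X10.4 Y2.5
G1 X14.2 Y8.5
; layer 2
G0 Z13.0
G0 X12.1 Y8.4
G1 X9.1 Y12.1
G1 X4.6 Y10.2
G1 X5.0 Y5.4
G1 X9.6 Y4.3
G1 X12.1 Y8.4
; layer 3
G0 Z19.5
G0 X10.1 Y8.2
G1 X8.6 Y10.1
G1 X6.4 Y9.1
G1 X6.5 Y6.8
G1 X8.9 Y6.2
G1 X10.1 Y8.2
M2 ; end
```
solid part
  facet normal 0.0000 0.0000 -1.0000
    outer loop
      vertex 1.2 12.3 0.0
      vertex 10.0 16.0 0.0
      vertex 16.2 8.7 0.0
    endloop
  endfacet
  facet normal 0.0000 0.0000 -1.0000
    outer loop
      vertex 1.9 2.8 0.0
      vertex 1.2 12.3 0.0
      vertex 16.2 8.7 0.0
    endloop
  endfacet
  facet normal 0.0000 0.0000 -1.0000
    outer loop
      vertex 11.2 0.6 0.0
      vertex 1.9 2.8 0.0
      vertex 16.2 8.7 0.0
    endloop
  endfacet
  facet normal 0.7390 0.6277 0.2447
    outer loop
      vertex 16.2 8.7 0.0
      vertex 10.0 16.0 0.0
      vertex 8.1 8.1 26.0
    endloop
  endfacet
  facet normal -0.3759 0.8939 0.2442
    outer loop
      vertex 10.0 16.0 0.0
      vertex 1.2 12.3 0.0
      vertex 8.1 8.1 26.0
    endloop
  endfacet
  facet normal -0.9669 -0.0712 0.2451
    outer loop
      vertex 1.2 12.3 0.0
      vertex 1.9 2.8 0.0
      vertex 8.1 8.1 26.0
    endloop
  endfacet
  facet normal -0.2232 -0.9434 0.2455
    outer loop
      vertex 1.9 2.8 0.0
      vertex 11.2 0.6 0.0
      vertex 8.1 8.1 26.0
    endloop
  endfacet
  facet normal 0.8249 -0.5092 0.2453
    outer loop
      vertex 11.2 0.6 0.0
      vertex 16.2 8.7 0.0
      vertex 8.1 8.1 26.0
    endloop
  endfacet
endsolid part

The G0 Z moves step by Δz≈6.5 mm. The G1 loops shrink linearly with z, so the solid tapers from its base footprint up to z≈26. Closing with a flat bottom cap and the tapered top and triangulating gives 8 facets — a regular 5-sided pyramid, base circumscribed radius ≈ 8.1 mm, apex at z ≈ 26 mm.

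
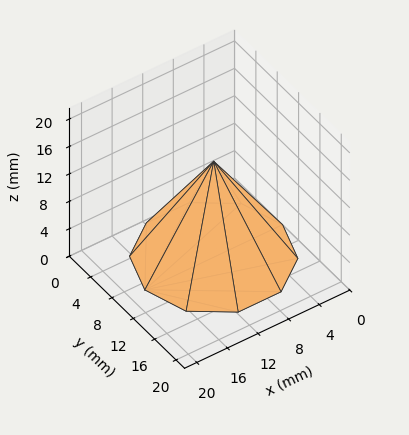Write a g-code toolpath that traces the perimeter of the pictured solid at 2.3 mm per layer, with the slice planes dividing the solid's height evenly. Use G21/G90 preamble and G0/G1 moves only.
Reading the render: the shape is a regular 10-sided pyramid, base circumscribed radius ≈ 9 mm, apex at z ≈ 14 mm (dimensions read to the nearest mm from the axis ticks). For the g-code, the solid's height is divided into equal slices at the stated Δz and each level perimeter traced with G1 moves after a G0 lift.

; perimeter-only toolpath
G21 ; units = mm
G90 ; absolute positioning
G28 ; home
; layer 1
G0 Z2.3
G0 X16.5 Y9.0
G1 X15.1 Y13.4
G1 X11.3 Y16.2
G1 X6.7 Y16.2
G1 X2.9 Y13.4
G1 X1.5 Y9.0
G1 X2.9 Y4.6
G1 X6.7 Y1.8
G1 X11.3 Y1.8
G1 X15.1 Y4.6
G1 X16.5 Y9.0
; layer 2
G0 Z4.7
G0 X15.0 Y9.0
G1 X13.9 Y12.5
G1 X10.9 Y14.7
G1 X7.1 Y14.7
G1 X4.1 Y12.5
G1 X3.0 Y9.0
G1 X4.1 Y5.5
G1 X7.1 Y3.3
G1 X10.9 Y3.3
G1 X13.9 Y5.5
G1 X15.0 Y9.0
; layer 3
G0 Z7.0
G0 X13.5 Y9.0
G1 X12.7 Y11.7
G1 X10.4 Y13.3
G1 X7.6 Y13.3
G1 X5.3 Y11.7
G1 X4.5 Y9.0
G1 X5.3 Y6.3
G1 X7.6 Y4.7
G1 X10.4 Y4.7
G1 X12.7 Y6.3
G1 X13.5 Y9.0
; layer 4
G0 Z9.3
G0 X12.0 Y9.0
G1 X11.4 Y10.8
G1 X9.9 Y11.9
G1 X8.1 Y11.9
G1 X6.6 Y10.8
G1 X6.0 Y9.0
G1 X6.6 Y7.2
G1 X8.1 Y6.1
G1 X9.9 Y6.1
G1 X11.4 Y7.2
G1 X12.0 Y9.0
; layer 5
G0 Z11.7
G0 X10.5 Y9.0
G1 X10.2 Y9.9
G1 X9.5 Y10.4
G1 X8.5 Y10.4
G1 X7.8 Y9.9
G1 X7.5 Y9.0
G1 X7.8 Y8.1
G1 X8.5 Y7.6
G1 X9.5 Y7.6
G1 X10.2 Y8.1
G1 X10.5 Y9.0
M2 ; end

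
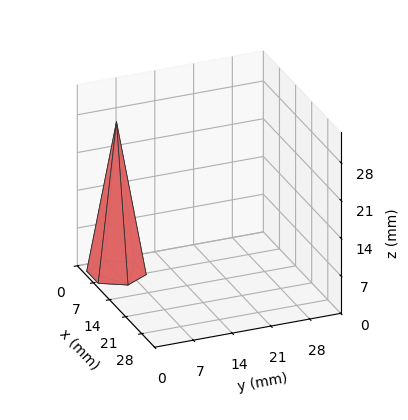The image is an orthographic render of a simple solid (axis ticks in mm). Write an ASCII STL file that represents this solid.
Reading the render: the shape is a regular 6-sided pyramid, base circumscribed radius ≈ 5 mm, apex at z ≈ 28 mm (dimensions read to the nearest mm from the axis ticks). For the STL, each face is triangulated and given an outward normal.

solid part
  facet normal 0.0000 0.0000 -1.0000
    outer loop
      vertex 2.50 9.33 0.00
      vertex 7.50 9.33 0.00
      vertex 10.00 5.00 0.00
    endloop
  endfacet
  facet normal 0.0000 0.0000 -1.0000
    outer loop
      vertex 0.00 5.00 0.00
      vertex 2.50 9.33 0.00
      vertex 10.00 5.00 0.00
    endloop
  endfacet
  facet normal 0.0000 0.0000 -1.0000
    outer loop
      vertex 2.50 0.67 0.00
      vertex 0.00 5.00 0.00
      vertex 10.00 5.00 0.00
    endloop
  endfacet
  facet normal 0.0000 0.0000 -1.0000
    outer loop
      vertex 7.50 0.67 0.00
      vertex 2.50 0.67 0.00
      vertex 10.00 5.00 0.00
    endloop
  endfacet
  facet normal 0.8558 0.4941 0.1528
    outer loop
      vertex 10.00 5.00 0.00
      vertex 7.50 9.33 0.00
      vertex 5.00 5.00 28.00
    endloop
  endfacet
  facet normal 0.0000 0.9883 0.1528
    outer loop
      vertex 7.50 9.33 0.00
      vertex 2.50 9.33 0.00
      vertex 5.00 5.00 28.00
    endloop
  endfacet
  facet normal -0.8558 0.4941 0.1528
    outer loop
      vertex 2.50 9.33 0.00
      vertex 0.00 5.00 0.00
      vertex 5.00 5.00 28.00
    endloop
  endfacet
  facet normal -0.8558 -0.4941 0.1528
    outer loop
      vertex 0.00 5.00 0.00
      vertex 2.50 0.67 0.00
      vertex 5.00 5.00 28.00
    endloop
  endfacet
  facet normal 0.0000 -0.9883 0.1528
    outer loop
      vertex 2.50 0.67 0.00
      vertex 7.50 0.67 0.00
      vertex 5.00 5.00 28.00
    endloop
  endfacet
  facet normal 0.8558 -0.4941 0.1528
    outer loop
      vertex 7.50 0.67 0.00
      vertex 10.00 5.00 0.00
      vertex 5.00 5.00 28.00
    endloop
  endfacet
endsolid part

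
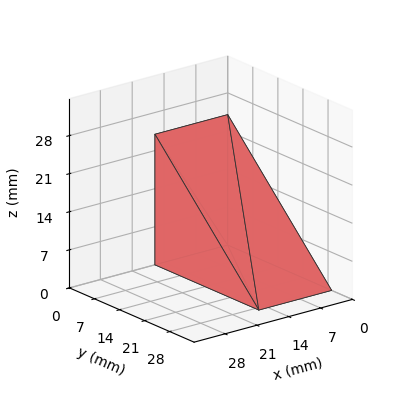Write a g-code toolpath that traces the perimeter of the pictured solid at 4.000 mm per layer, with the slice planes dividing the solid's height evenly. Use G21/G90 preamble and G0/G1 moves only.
Reading the render: the shape is a wedge (ramp): 16 × 29 mm base, rising to 24 mm along the y=0 edge and sloping linearly to z=0 at y=29 (dimensions read to the nearest mm from the axis ticks). For the g-code, the solid's height is divided into equal slices at the stated Δz and each level perimeter traced with G1 moves after a G0 lift.

; perimeter-only toolpath
G21 ; units = mm
G90 ; absolute positioning
G28 ; home
; layer 1
G0 Z4.000
G0 X0.000 Y0.000
G1 X16.000 Y0.000
G1 X16.000 Y24.167
G1 X0.000 Y24.167
G1 X0.000 Y0.000
; layer 2
G0 Z8.000
G0 X0.000 Y0.000
G1 X16.000 Y0.000
G1 X16.000 Y19.333
G1 X0.000 Y19.333
G1 X0.000 Y0.000
; layer 3
G0 Z12.000
G0 X0.000 Y0.000
G1 X16.000 Y0.000
G1 X16.000 Y14.500
G1 X0.000 Y14.500
G1 X0.000 Y0.000
; layer 4
G0 Z16.000
G0 X0.000 Y0.000
G1 X16.000 Y0.000
G1 X16.000 Y9.667
G1 X0.000 Y9.667
G1 X0.000 Y0.000
; layer 5
G0 Z20.000
G0 X0.000 Y0.000
G1 X16.000 Y0.000
G1 X16.000 Y4.833
G1 X0.000 Y4.833
G1 X0.000 Y0.000
M2 ; end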